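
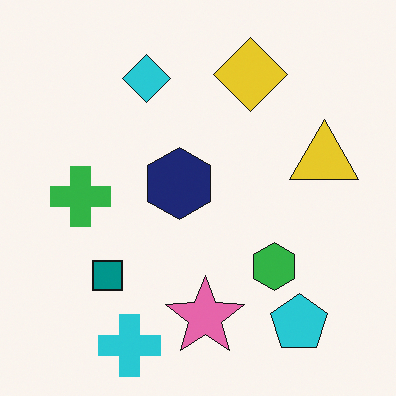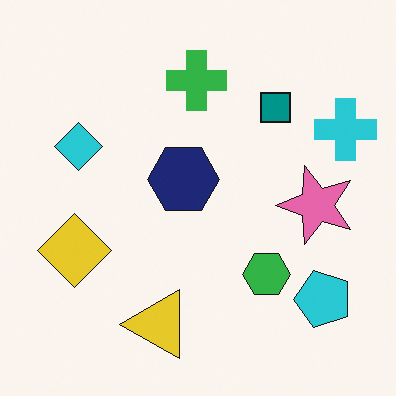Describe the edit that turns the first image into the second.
Transposed (reflected across the top-left ↔ bottom-right diagonal).

Shapes have swapped their row and column positions — what was in the top-right is now in the bottom-left — a diagonal reflection.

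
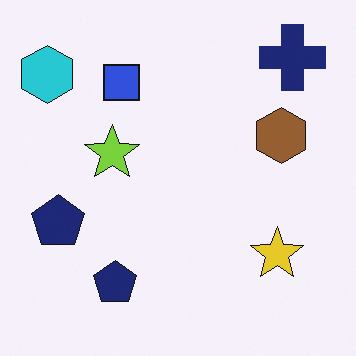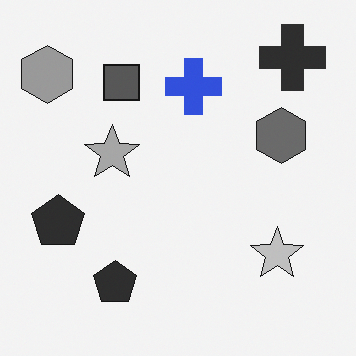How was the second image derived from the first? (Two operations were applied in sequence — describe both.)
Converted to grayscale, then overlaid with an additional blue cross.

All color is removed — every shape is now a shade of grey. A blue cross appears in the second image that is absent from the first.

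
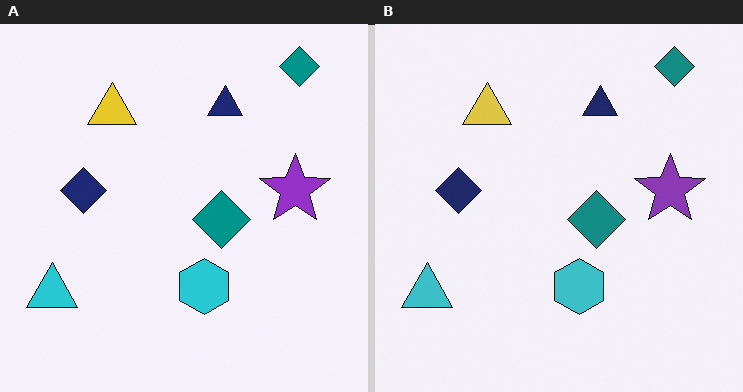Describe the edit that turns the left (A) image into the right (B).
The image was slightly desaturated.

All colors are more muted and greyish — a global saturation change.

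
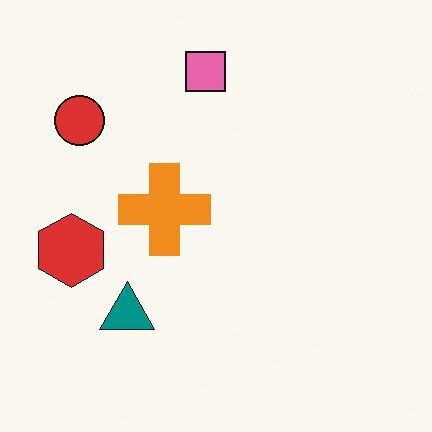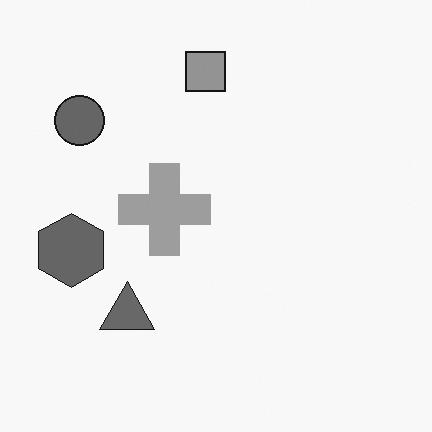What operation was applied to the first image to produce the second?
The transformation is: converted to grayscale.

All color is removed — every shape is now a shade of grey.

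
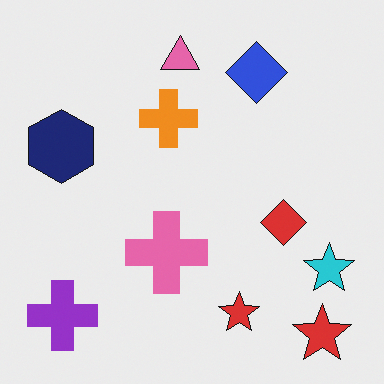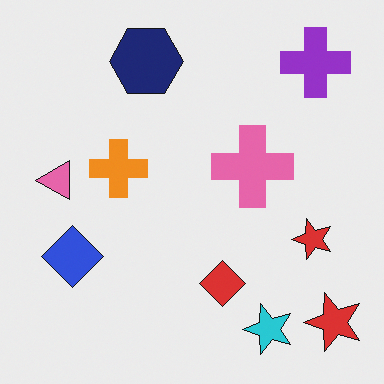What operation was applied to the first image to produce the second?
The second image is the first transposed (reflected across the top-left ↔ bottom-right diagonal).

Shapes have swapped their row and column positions — what was in the top-right is now in the bottom-left — a diagonal reflection.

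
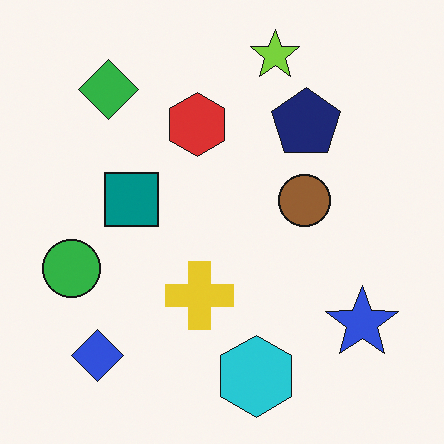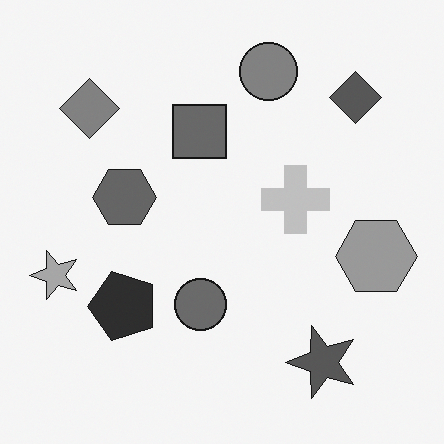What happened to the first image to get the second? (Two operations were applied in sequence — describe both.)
Converted to grayscale, then transposed (reflected across the top-left ↔ bottom-right diagonal).

All color is removed — every shape is now a shade of grey. Shapes have swapped their row and column positions — what was in the top-right is now in the bottom-left — a diagonal reflection.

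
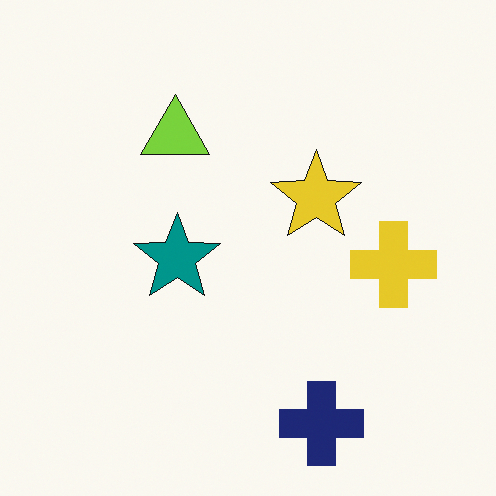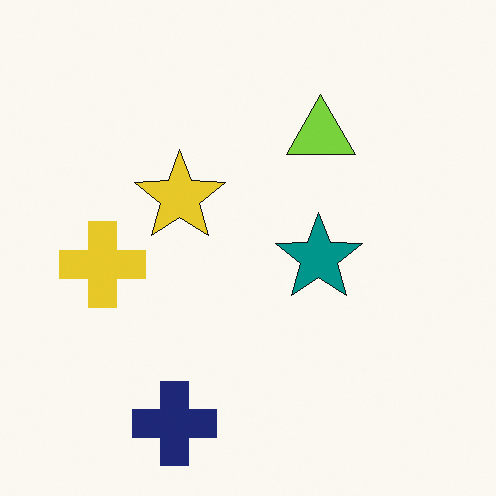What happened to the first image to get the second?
Flipped horizontally (left ↔ right).

The yellow cross is in the right of the first image and the left of the second — shapes on opposite sides of the vertical midline have swapped in a mirror flip.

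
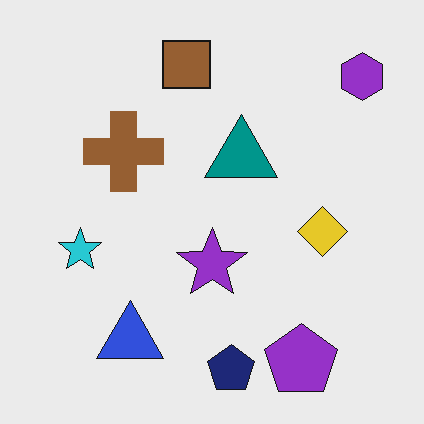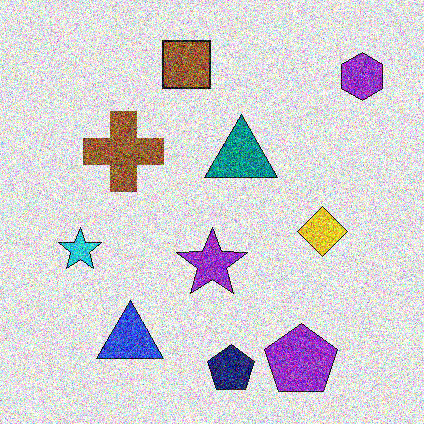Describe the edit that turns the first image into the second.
This is the original image degraded with heavy additive noise.

Random speckle covers the whole image, including the flat background.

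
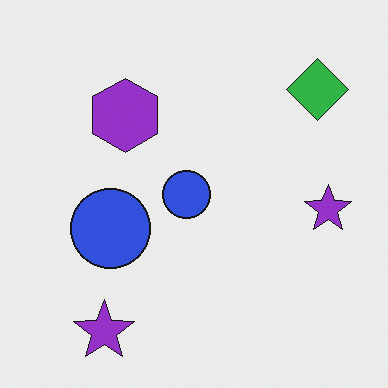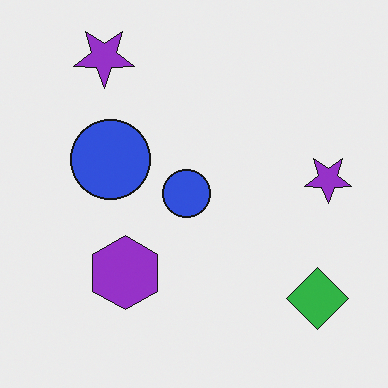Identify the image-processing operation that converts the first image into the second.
Flipped vertically (top ↔ bottom).

The green diamond is in the top-right of the first image and the bottom-right of the second — shapes on opposite sides of the horizontal midline have swapped in a mirror flip.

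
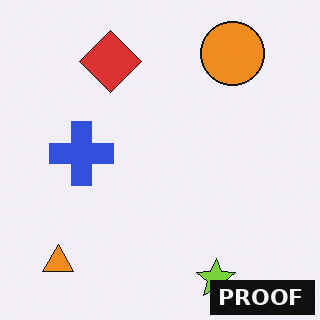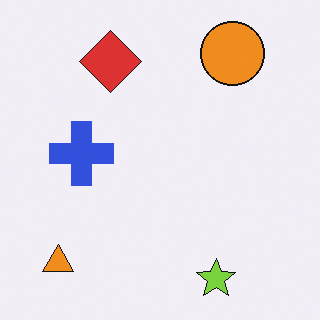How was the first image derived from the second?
The image was watermarked with the text "PROOF" in the lower-right corner.

A dark label reading "PROOF" appears in the lower-right corner.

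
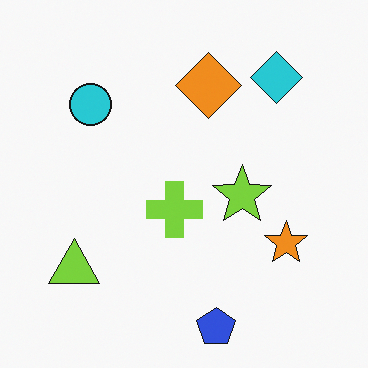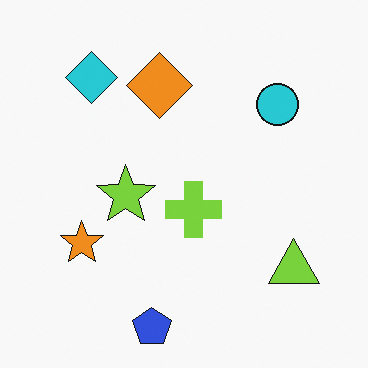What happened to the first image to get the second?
The transformation is: flipped horizontally (left ↔ right).

The lime triangle is in the bottom-left of the first image and the bottom-right of the second — shapes on opposite sides of the vertical midline have swapped in a mirror flip.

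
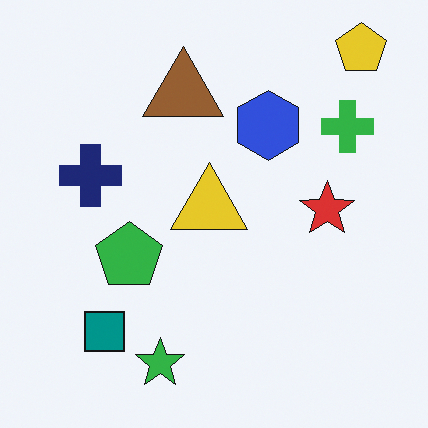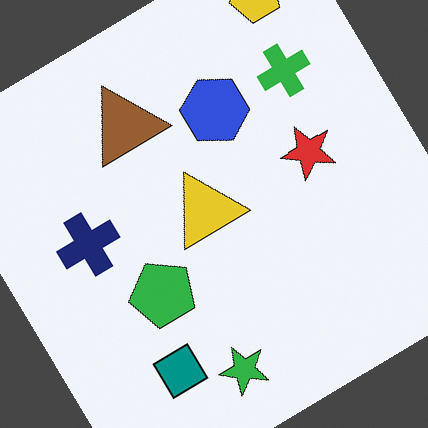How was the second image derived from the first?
It was rotated counter-clockwise by a large amount — several tens of degrees.

Every shape is tilted by the same angle and the image corners show triangular fill wedges — a whole-image rotation by a non-right angle.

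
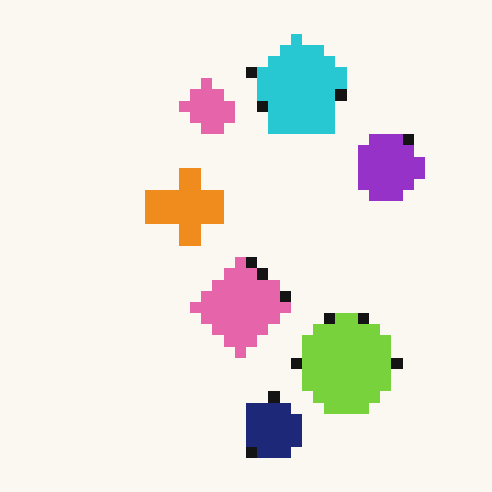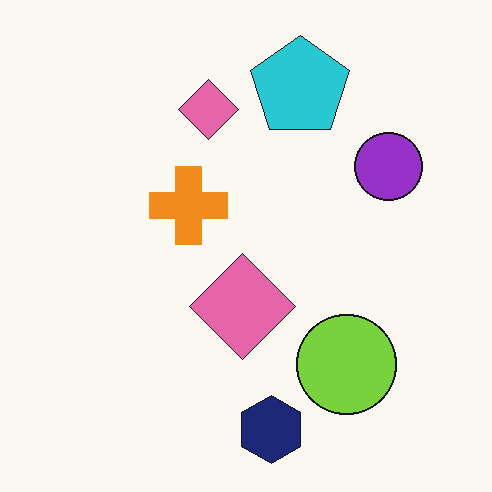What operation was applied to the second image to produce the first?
The image was coarsely pixelated.

Shapes are reduced to large square blocks; fine edges and outlines are lost — a downscale-then-upscale (mosaic) effect.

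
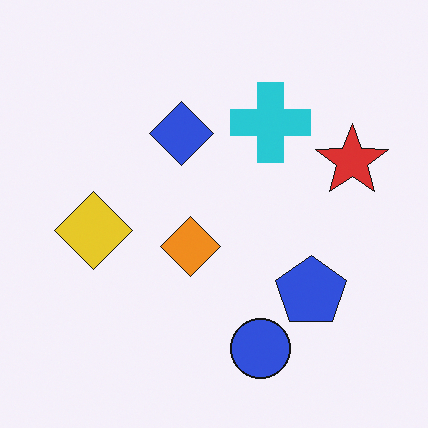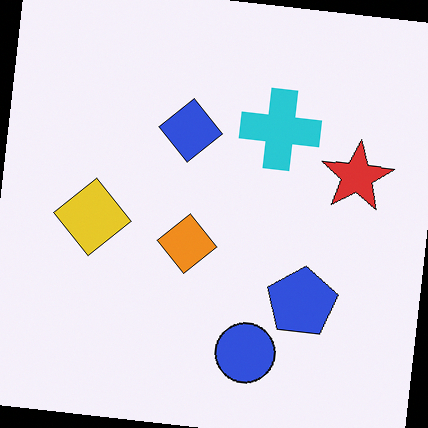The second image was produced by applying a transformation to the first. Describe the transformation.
The transformation is: rotated clockwise by a slight angle.

Every shape is tilted by the same angle and the image corners show triangular fill wedges — a whole-image rotation by a non-right angle.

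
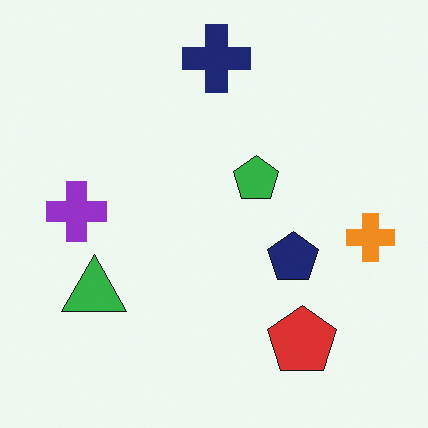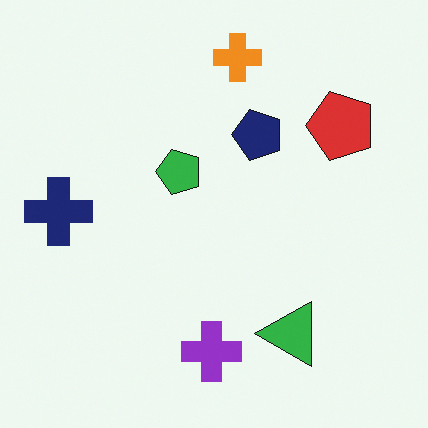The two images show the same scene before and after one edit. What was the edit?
Rotated 90° counter-clockwise.

The orange cross sits in the right of the first image and the top of the second — consistent with a whole-image 90° counter-clockwise rotation.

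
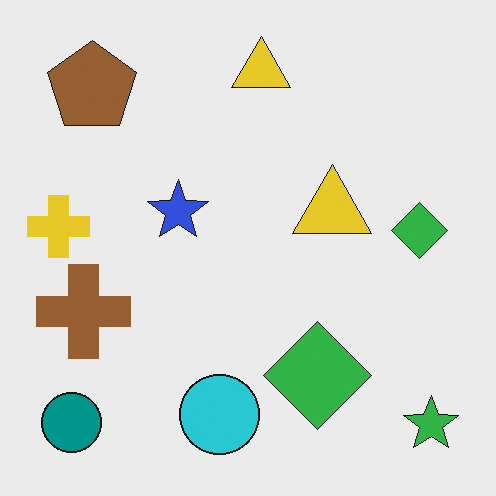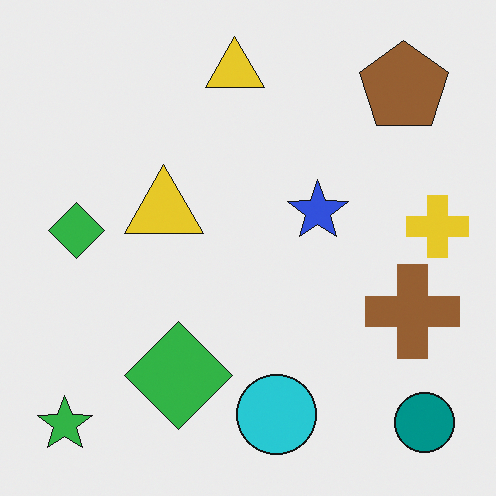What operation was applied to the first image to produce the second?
This is the original image flipped horizontally (left ↔ right).

The yellow cross is in the left of the first image and the right of the second — shapes on opposite sides of the vertical midline have swapped in a mirror flip.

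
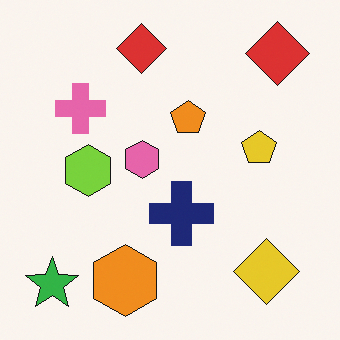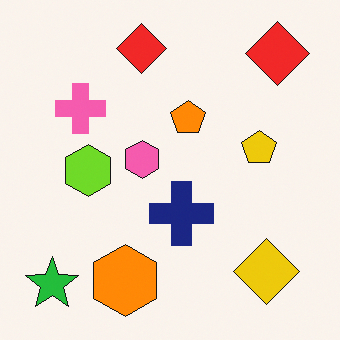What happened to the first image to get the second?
The second image is the first slightly oversaturated.

All colors are more vivid — a global saturation change.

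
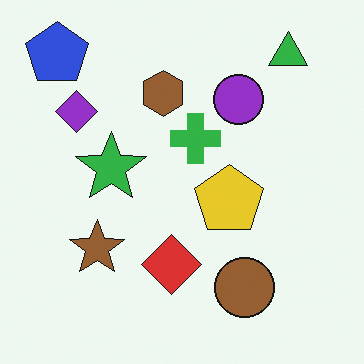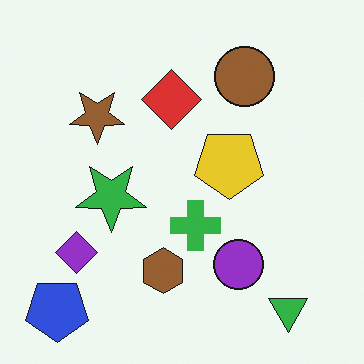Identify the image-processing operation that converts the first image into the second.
The second image is the first flipped vertically (top ↔ bottom).

The blue pentagon is in the top-left of the first image and the bottom-left of the second — shapes on opposite sides of the horizontal midline have swapped in a mirror flip.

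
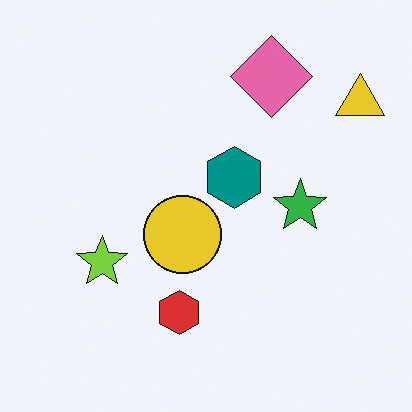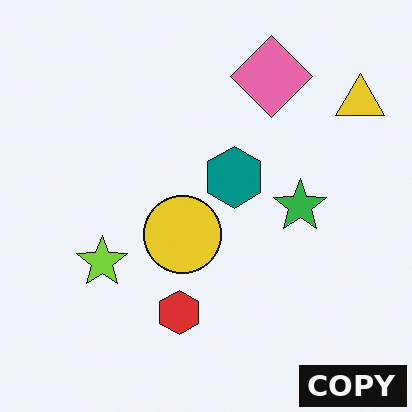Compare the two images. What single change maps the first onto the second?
This is the original image watermarked with the text "COPY" in the lower-right corner.

A dark label reading "COPY" appears in the lower-right corner.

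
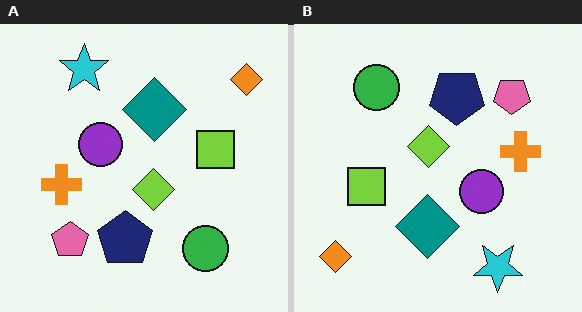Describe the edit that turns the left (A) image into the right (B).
The transformation is: rotated 180°.

The orange diamond sits in the top-right of the left (A) image and the bottom-left of the right (B) — consistent with a whole-image 180° rotation.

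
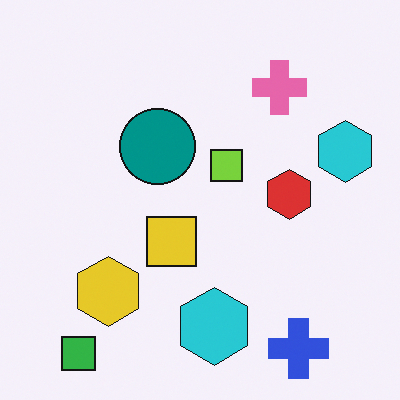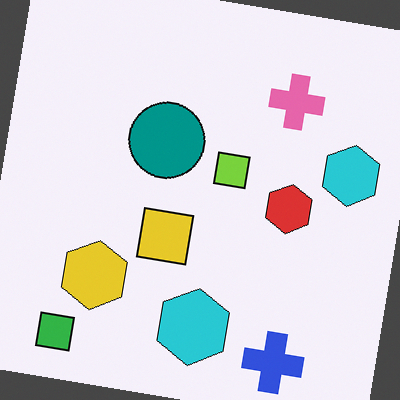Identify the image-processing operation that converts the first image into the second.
The image was rotated clockwise by a small amount.

Every shape is tilted by the same angle and the image corners show triangular fill wedges — a whole-image rotation by a non-right angle.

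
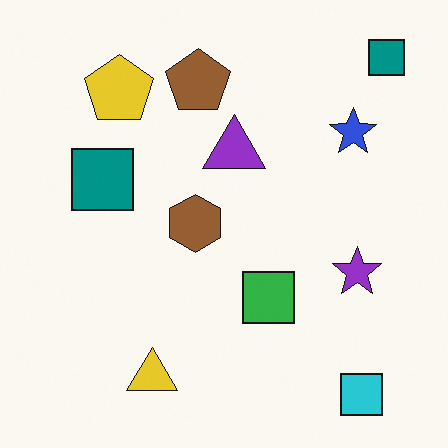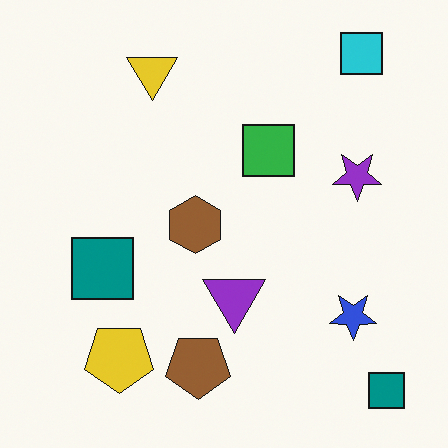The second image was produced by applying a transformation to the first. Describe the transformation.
It was flipped vertically (top ↔ bottom).

The cyan square is in the bottom-right of the first image and the top-right of the second — shapes on opposite sides of the horizontal midline have swapped in a mirror flip.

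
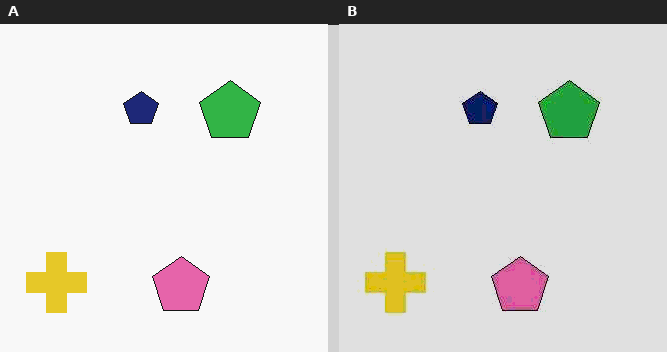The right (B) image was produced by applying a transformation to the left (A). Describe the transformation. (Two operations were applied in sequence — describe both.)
The transformation is: JPEG-compressed with visible artifacts, then moderately posterized.

Blocky 8×8 compression artifacts appear around shape edges and the flat background shows ringing — characteristic JPEG degradation. Each flat color has snapped to a coarser quantized level — most visibly, the near-white background has dropped to a flat grey.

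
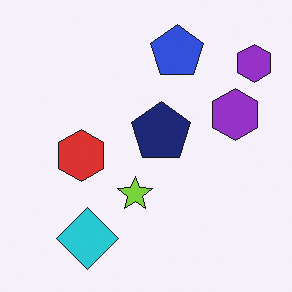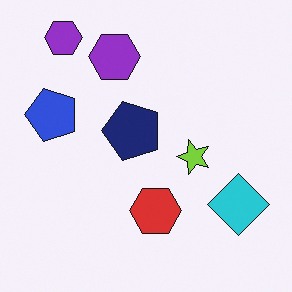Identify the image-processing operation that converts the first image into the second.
The image was rotated 90° counter-clockwise.

The cyan diamond sits in the bottom-left of the first image and the bottom-right of the second — consistent with a whole-image 90° counter-clockwise rotation.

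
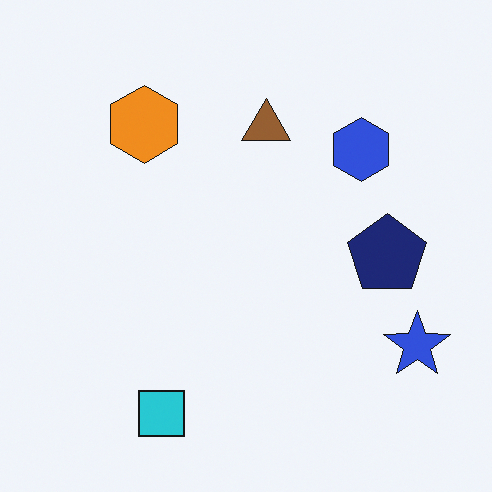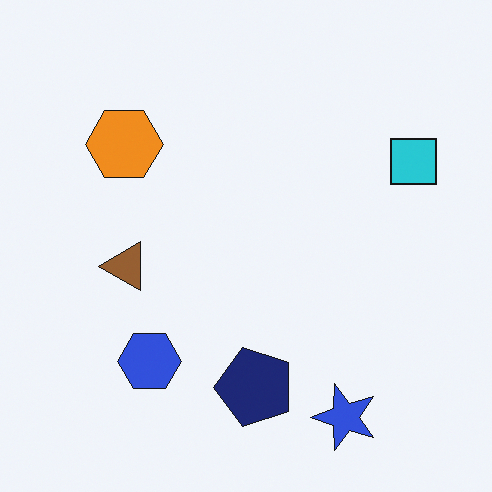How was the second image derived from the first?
The image was transposed (reflected across the top-left ↔ bottom-right diagonal).

Shapes have swapped their row and column positions — what was in the top-right is now in the bottom-left — a diagonal reflection.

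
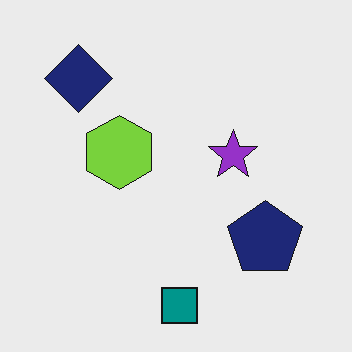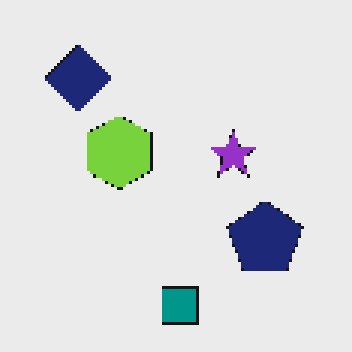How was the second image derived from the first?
The transformation is: lightly pixelated (a mild mosaic effect).

Shapes are reduced to large square blocks; fine edges and outlines are lost — a downscale-then-upscale (mosaic) effect.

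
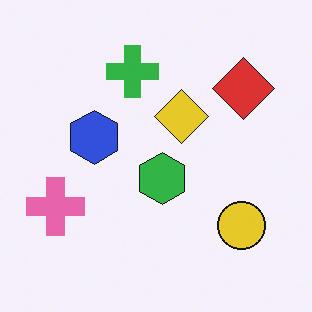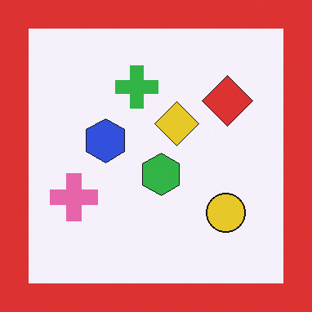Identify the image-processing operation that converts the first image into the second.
The second image is the first framed with a red border.

A solid red frame runs around the edge of the second image, with the content slightly shrunk inside it.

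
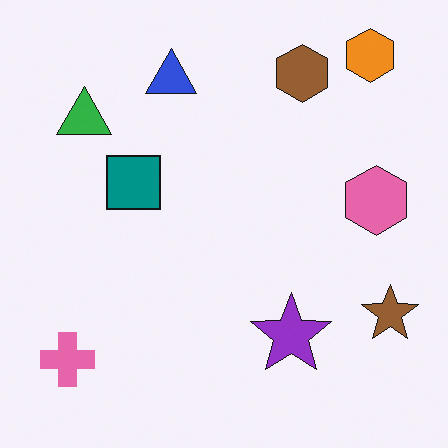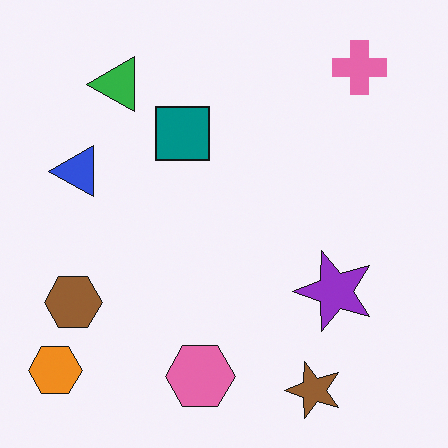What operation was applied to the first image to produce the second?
It was transposed (reflected across the top-left ↔ bottom-right diagonal).

Shapes have swapped their row and column positions — what was in the top-right is now in the bottom-left — a diagonal reflection.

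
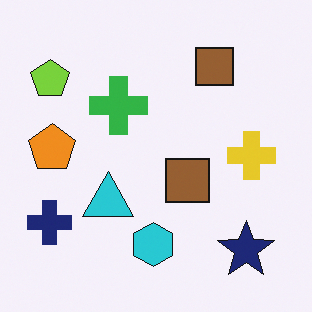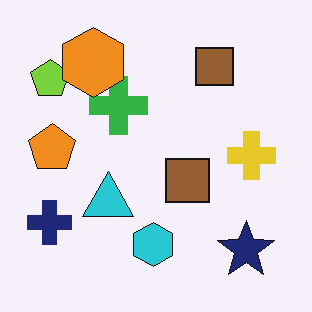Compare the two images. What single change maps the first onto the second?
The second image is the first overlaid with an additional orange hexagon.

An orange hexagon appears in the second image that is absent from the first.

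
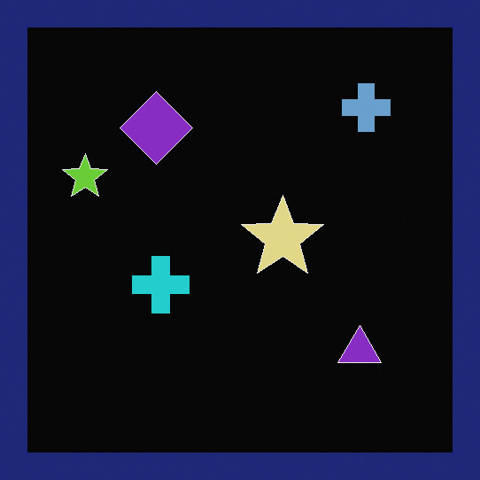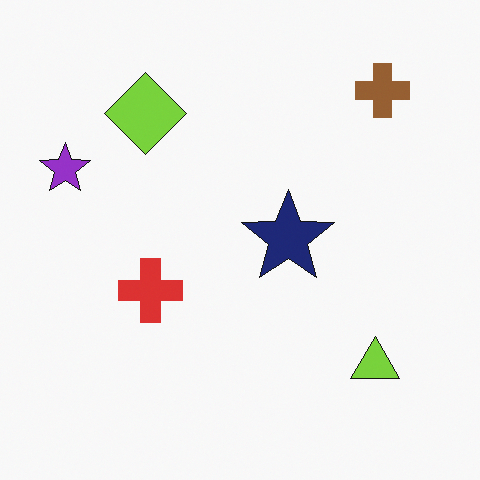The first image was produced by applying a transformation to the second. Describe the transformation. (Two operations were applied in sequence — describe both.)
Color-inverted (negative), then framed with a navy border.

The light background has become dark and every shape's color is its complement — a photographic negative. A solid navy frame runs around the edge of the first image, with the content slightly shrunk inside it.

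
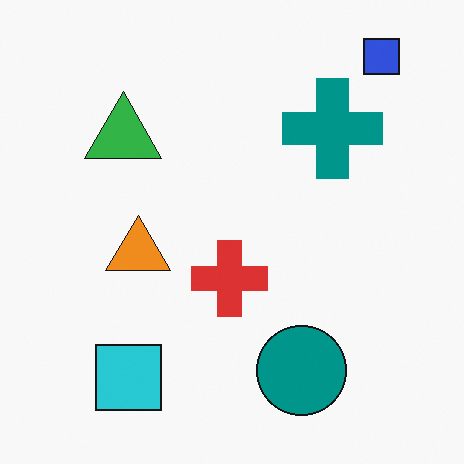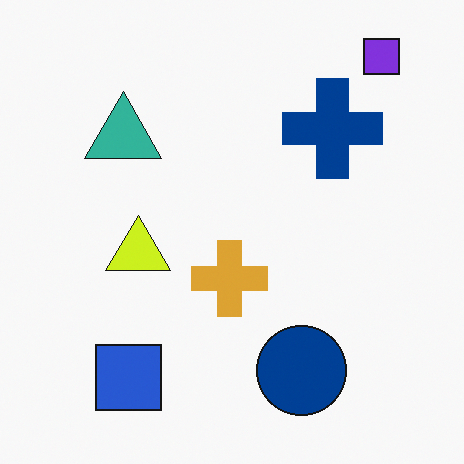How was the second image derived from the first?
This is the original image hue-shifted slightly.

Every shape's color has rotated by the same amount around the hue wheel — a uniform hue shift.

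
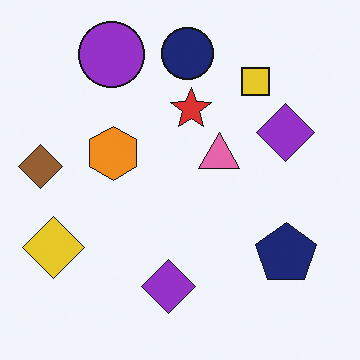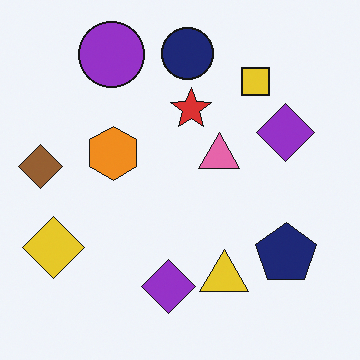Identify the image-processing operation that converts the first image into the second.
The transformation is: overlaid with an additional yellow triangle.

A yellow triangle appears in the second image that is absent from the first.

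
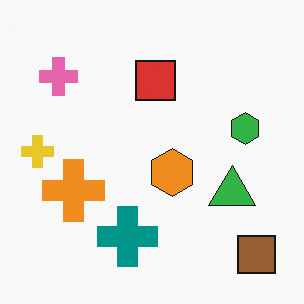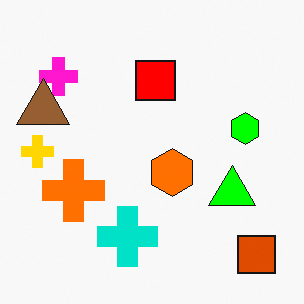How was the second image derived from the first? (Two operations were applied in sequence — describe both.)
The image was made much more vivid (saturation change), then overlaid with an additional brown triangle.

All colors are more vivid — a global saturation change. A brown triangle appears in the second image that is absent from the first.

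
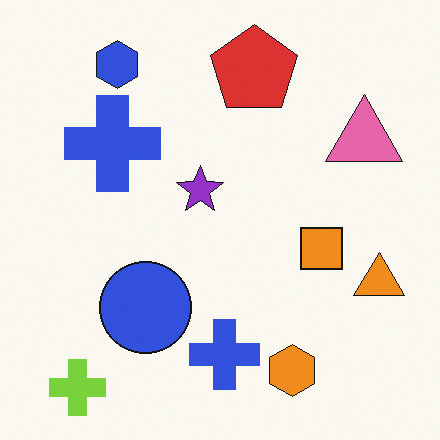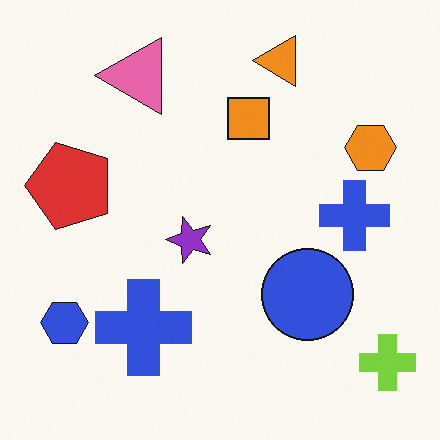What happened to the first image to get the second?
The second image is the first rotated 90° counter-clockwise.

The lime cross sits in the bottom-left of the first image and the bottom-right of the second — consistent with a whole-image 90° counter-clockwise rotation.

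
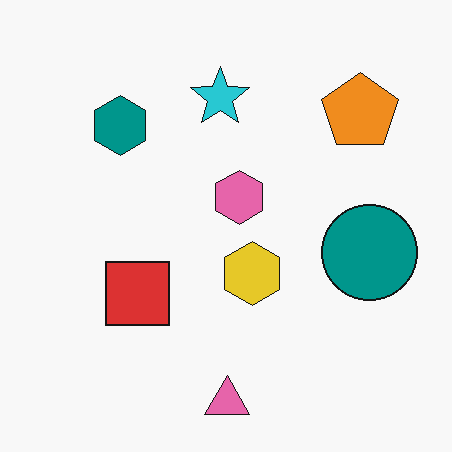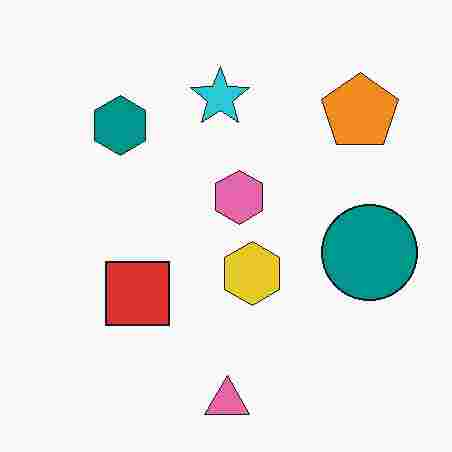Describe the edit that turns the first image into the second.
The image was heavily JPEG-compressed with obvious blocking artifacts.

Blocky 8×8 compression artifacts appear around shape edges and the flat background shows ringing — characteristic JPEG degradation.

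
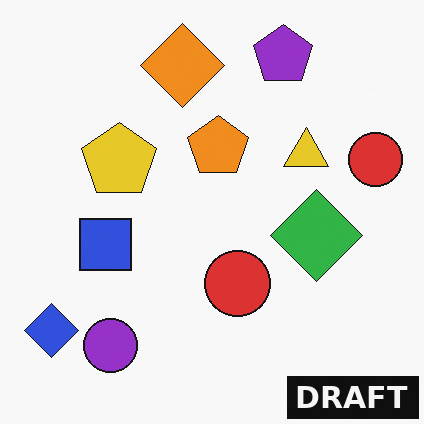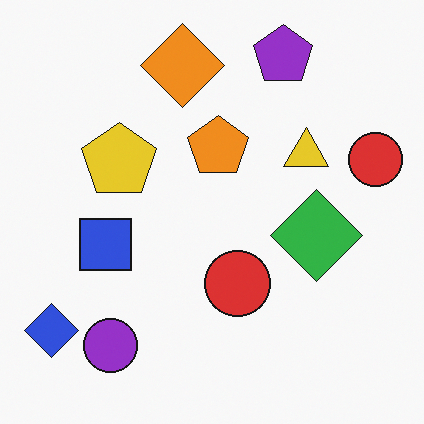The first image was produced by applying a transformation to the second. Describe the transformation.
The first image is the second watermarked with the text "DRAFT" in the lower-right corner.

A dark label reading "DRAFT" appears in the lower-right corner.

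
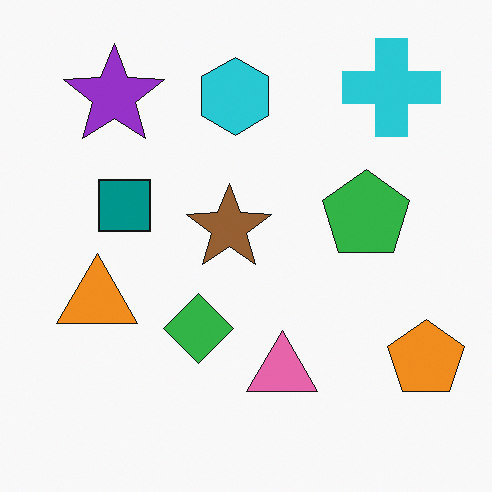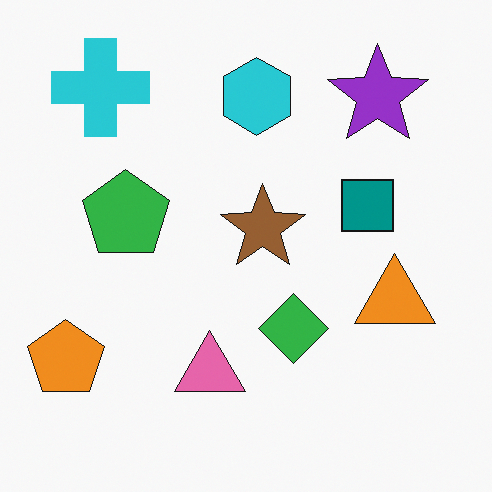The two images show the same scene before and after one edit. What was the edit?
The transformation is: flipped horizontally (left ↔ right).

The orange pentagon is in the bottom-right of the first image and the bottom-left of the second — shapes on opposite sides of the vertical midline have swapped in a mirror flip.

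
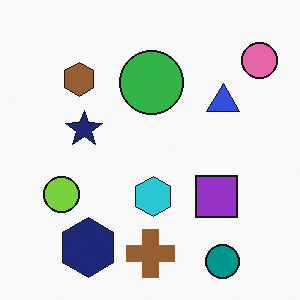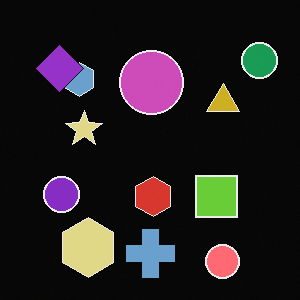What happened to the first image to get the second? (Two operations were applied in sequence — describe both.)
It was color-inverted (negative), then overlaid with an additional purple diamond.

The light background has become dark and every shape's color is its complement — a photographic negative. A purple diamond appears in the second image that is absent from the first.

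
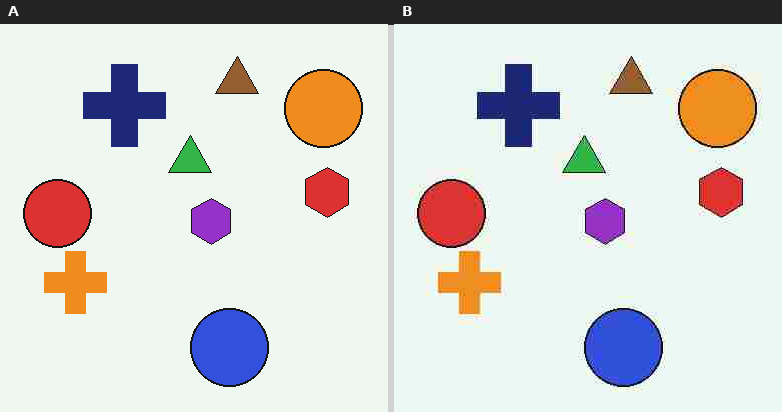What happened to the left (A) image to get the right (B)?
This is the original image degraded with heavy JPEG compression.

Blocky 8×8 compression artifacts appear around shape edges and the flat background shows ringing — characteristic JPEG degradation.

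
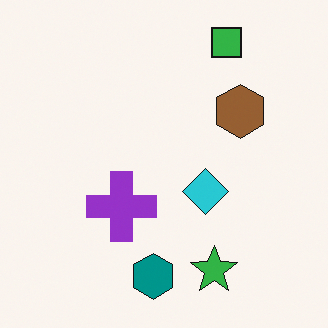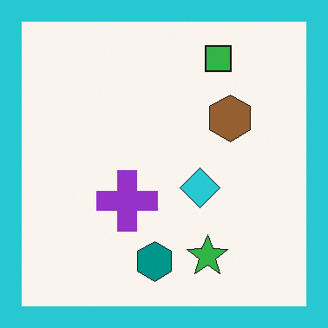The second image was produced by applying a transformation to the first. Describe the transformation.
The second image is the first framed with a cyan border.

A solid cyan frame runs around the edge of the second image, with the content slightly shrunk inside it.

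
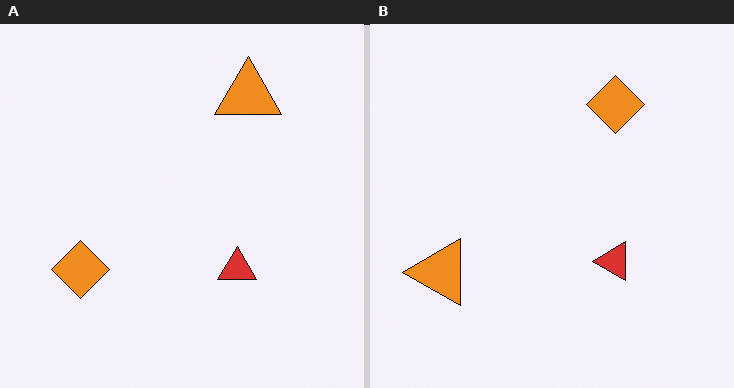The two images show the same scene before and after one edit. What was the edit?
Transposed (reflected across the top-left ↔ bottom-right diagonal).

Shapes have swapped their row and column positions — what was in the top-right is now in the bottom-left — a diagonal reflection.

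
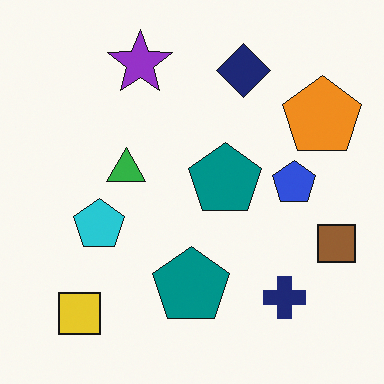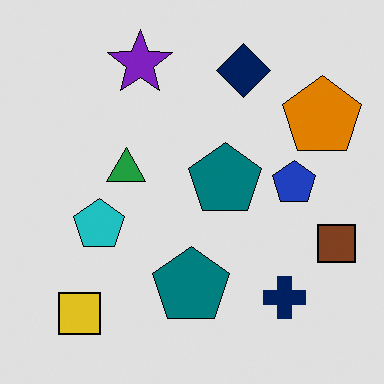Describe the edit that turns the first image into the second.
The transformation is: posterized to a reduced palette.

Each flat color has snapped to a coarser quantized level — most visibly, the near-white background has dropped to a flat grey.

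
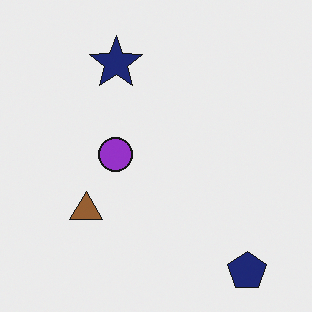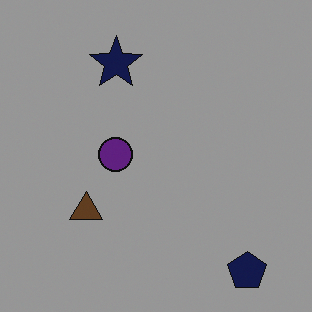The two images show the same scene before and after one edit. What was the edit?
Substantially darkened.

Every pixel — background and shapes alike — is uniformly darkened.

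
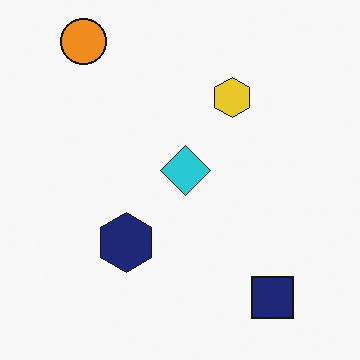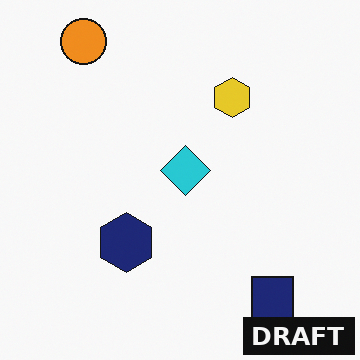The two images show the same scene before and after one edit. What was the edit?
Watermarked with the text "DRAFT" in the lower-right corner.

A dark label reading "DRAFT" appears in the lower-right corner.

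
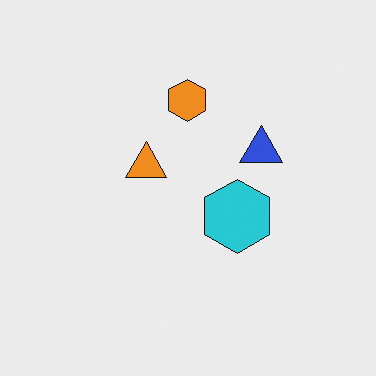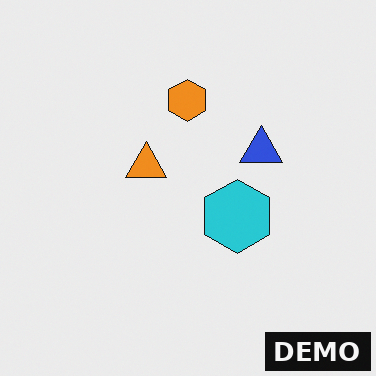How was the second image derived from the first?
The second image is the first watermarked with the text "DEMO" in the lower-right corner.

A dark label reading "DEMO" appears in the lower-right corner.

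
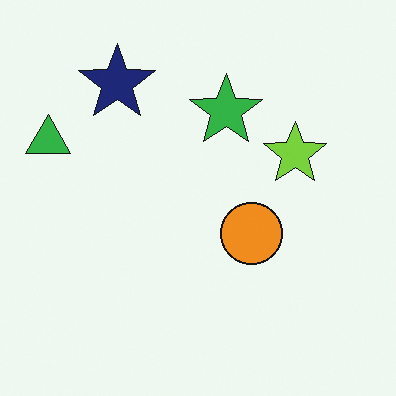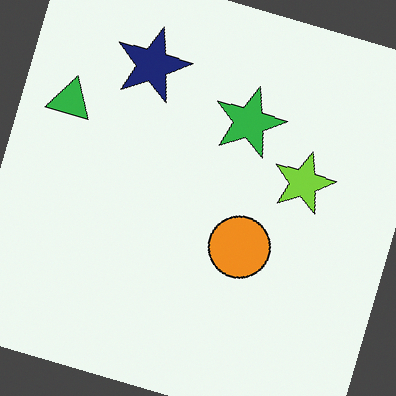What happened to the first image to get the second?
The image was rotated clockwise by a moderate amount.

Every shape is tilted by the same angle and the image corners show triangular fill wedges — a whole-image rotation by a non-right angle.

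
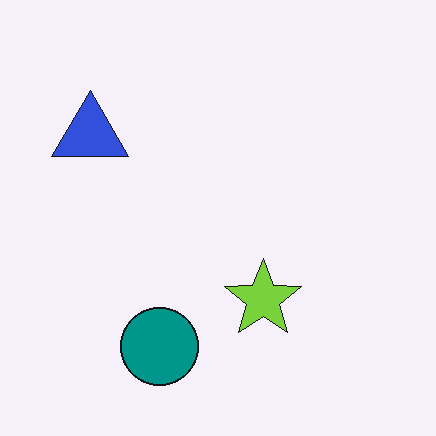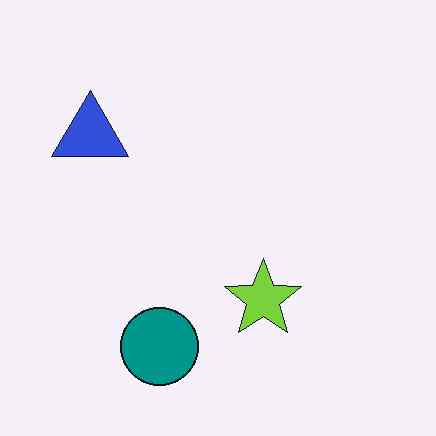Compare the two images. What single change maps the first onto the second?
JPEG-compressed with visible artifacts.

Blocky 8×8 compression artifacts appear around shape edges and the flat background shows ringing — characteristic JPEG degradation.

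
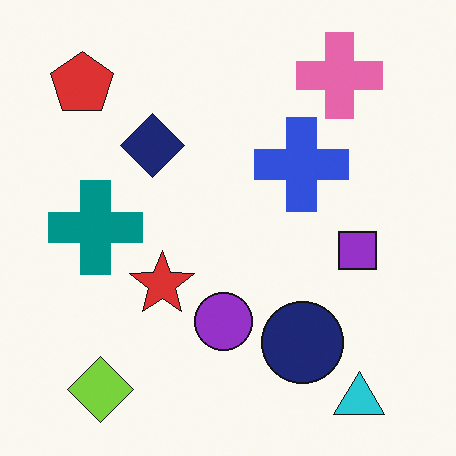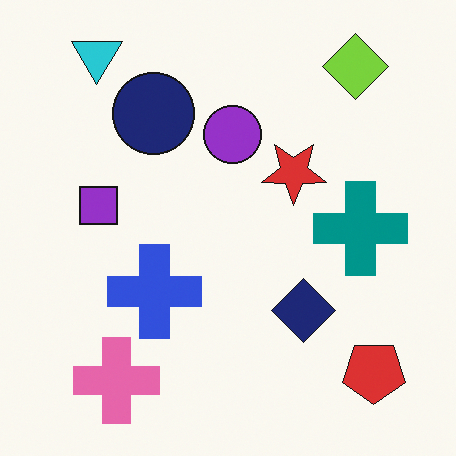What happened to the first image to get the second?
Rotated 180°.

The cyan triangle sits in the bottom-right of the first image and the top-left of the second — consistent with a whole-image 180° rotation.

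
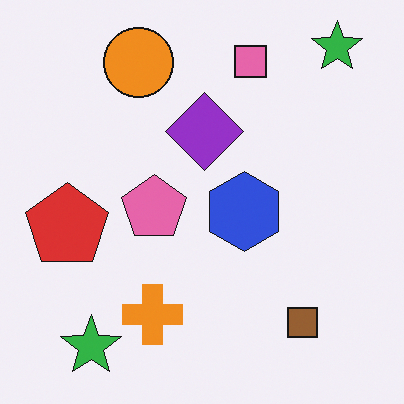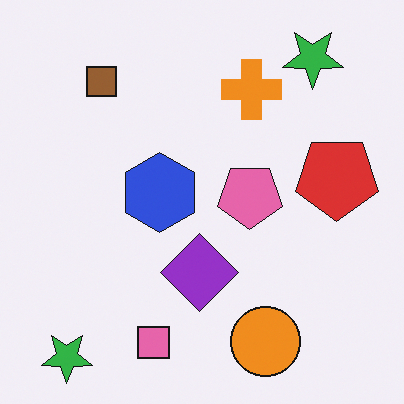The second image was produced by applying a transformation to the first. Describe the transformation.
The image was rotated 180°.

The brown square sits in the bottom-right of the first image and the top-left of the second — consistent with a whole-image 180° rotation.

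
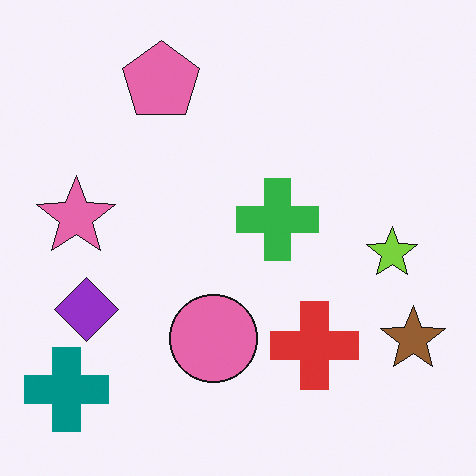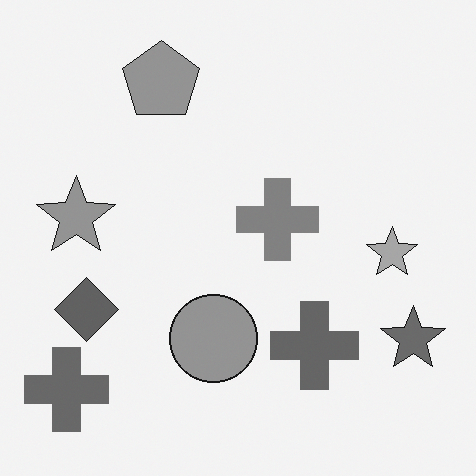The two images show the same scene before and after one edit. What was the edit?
This is the original image converted to grayscale.

All color is removed — every shape is now a shade of grey.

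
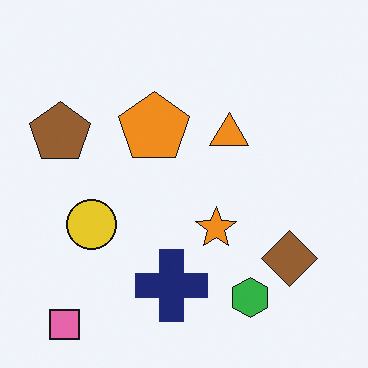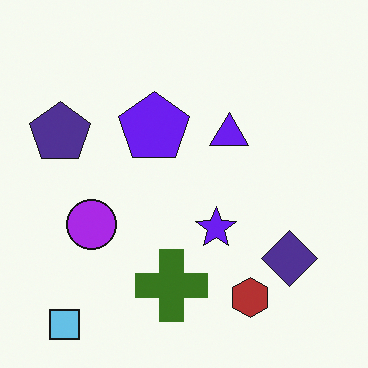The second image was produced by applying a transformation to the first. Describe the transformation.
Hue-shifted by a large amount.

Every shape's color has rotated by the same amount around the hue wheel — a uniform hue shift.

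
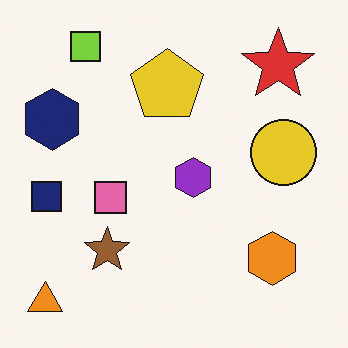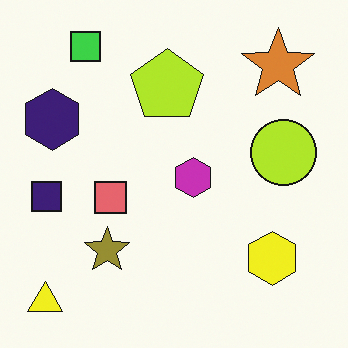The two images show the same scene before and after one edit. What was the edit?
This is the original image hue-shifted slightly.

Every shape's color has rotated by the same amount around the hue wheel — a uniform hue shift.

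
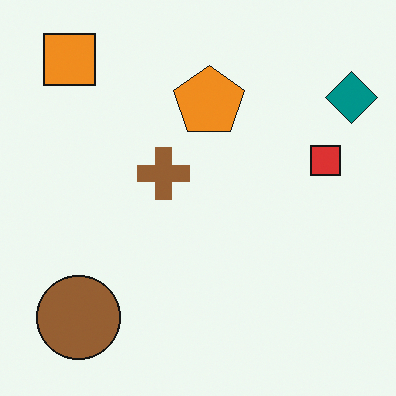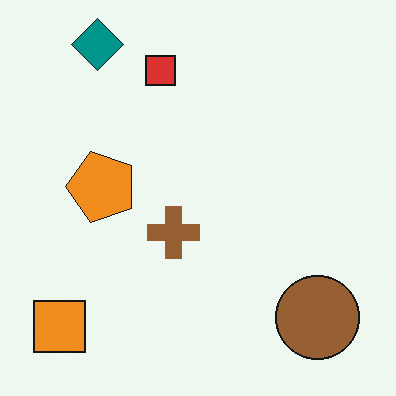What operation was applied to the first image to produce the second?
The second image is the first rotated 90° counter-clockwise.

The orange square sits in the top-left of the first image and the bottom-left of the second — consistent with a whole-image 90° counter-clockwise rotation.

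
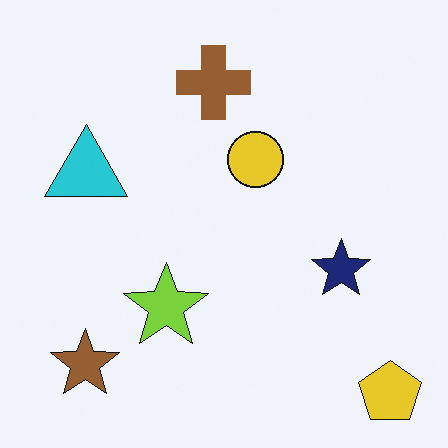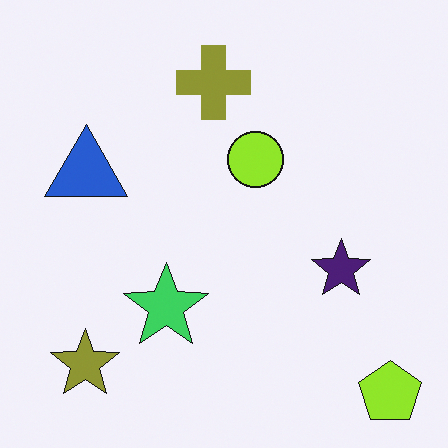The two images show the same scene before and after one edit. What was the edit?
The transformation is: hue-shifted by a small amount.

Every shape's color has rotated by the same amount around the hue wheel — a uniform hue shift.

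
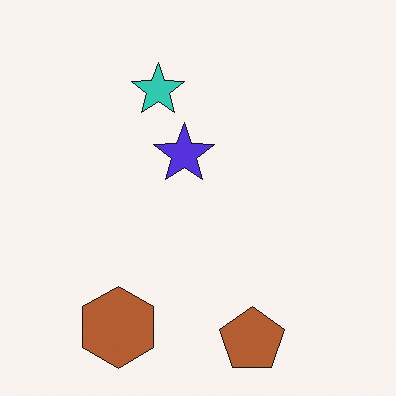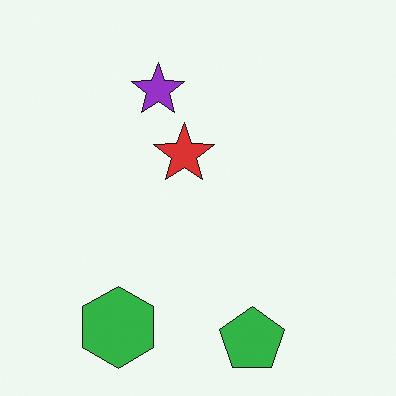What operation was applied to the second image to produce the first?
This is the original image hue-shifted through roughly half the color wheel.

Every shape's color has rotated by the same amount around the hue wheel — a uniform hue shift.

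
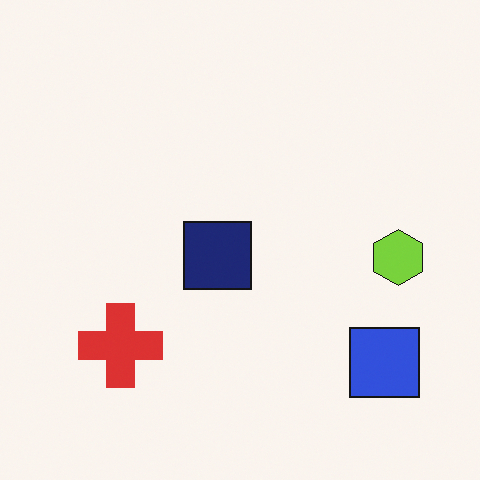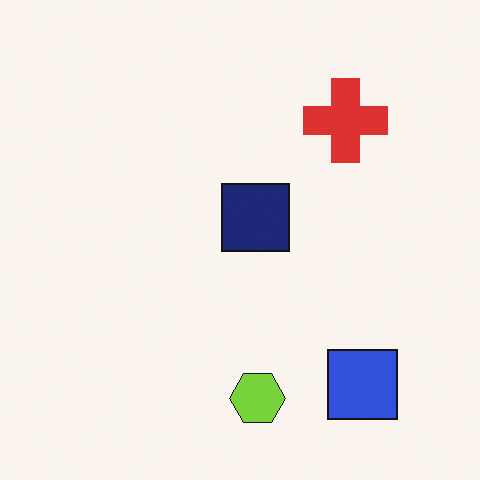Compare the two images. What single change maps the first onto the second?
It was transposed (reflected across the top-left ↔ bottom-right diagonal).

Shapes have swapped their row and column positions — what was in the top-right is now in the bottom-left — a diagonal reflection.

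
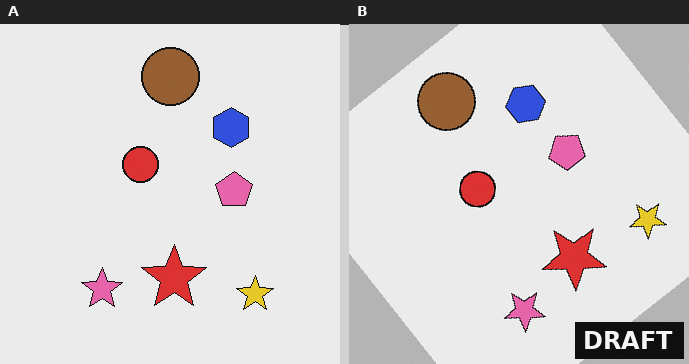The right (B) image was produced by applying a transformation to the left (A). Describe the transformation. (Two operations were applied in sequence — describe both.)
Rotated counter-clockwise by a large amount — several tens of degrees, then watermarked with the text "DRAFT" in the lower-right corner.

Every shape is tilted by the same angle and the image corners show triangular fill wedges — a whole-image rotation by a non-right angle. A dark label reading "DRAFT" appears in the lower-right corner.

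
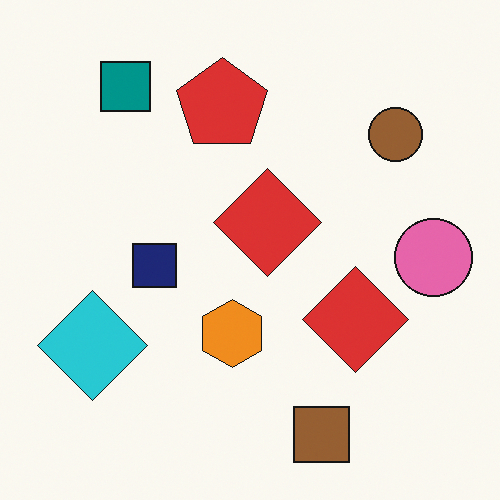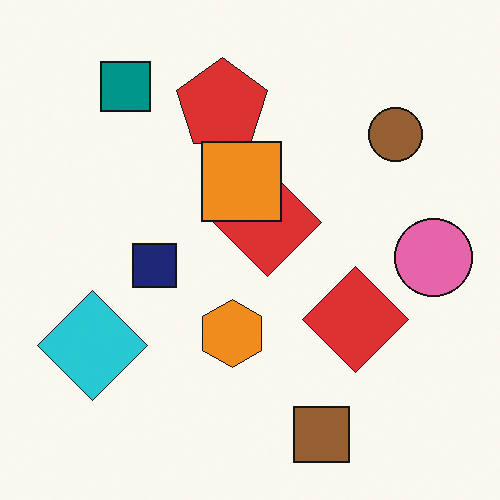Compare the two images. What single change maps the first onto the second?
Overlaid with an additional orange square.

An orange square appears in the second image that is absent from the first.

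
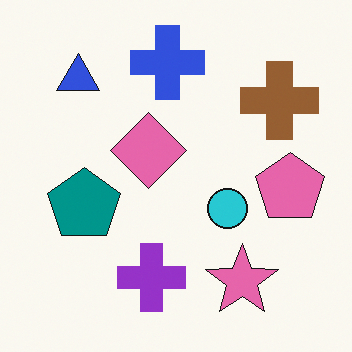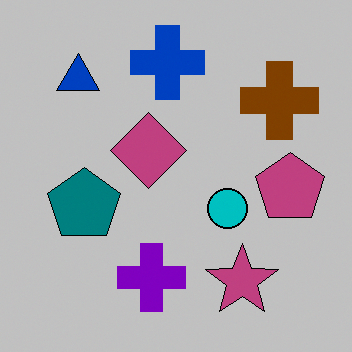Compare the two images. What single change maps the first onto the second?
The second image is the first heavily posterized to just a handful of flat colors.

Each flat color has snapped to a coarser quantized level — most visibly, the near-white background has dropped to a flat grey.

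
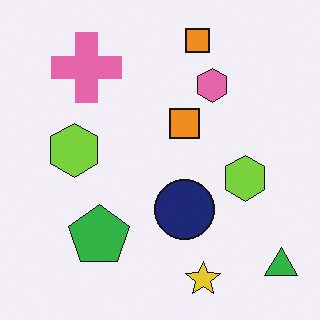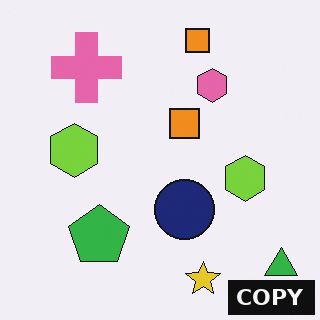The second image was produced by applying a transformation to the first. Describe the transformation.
The second image is the first watermarked with the text "COPY" in the lower-right corner.

A dark label reading "COPY" appears in the lower-right corner.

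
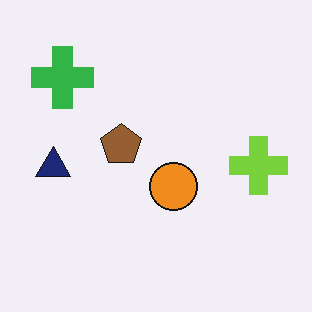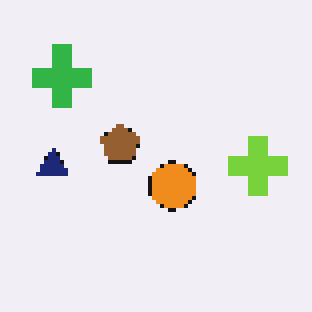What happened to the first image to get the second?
Lightly pixelated (a mild mosaic effect).

Shapes are reduced to large square blocks; fine edges and outlines are lost — a downscale-then-upscale (mosaic) effect.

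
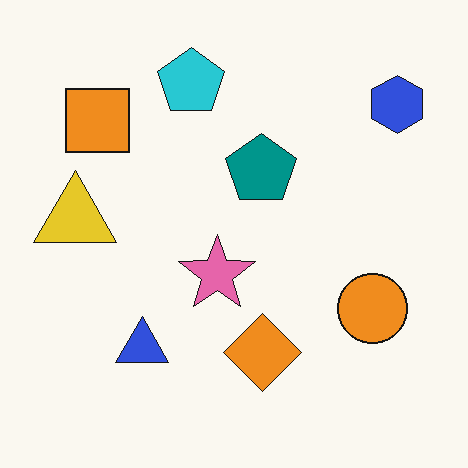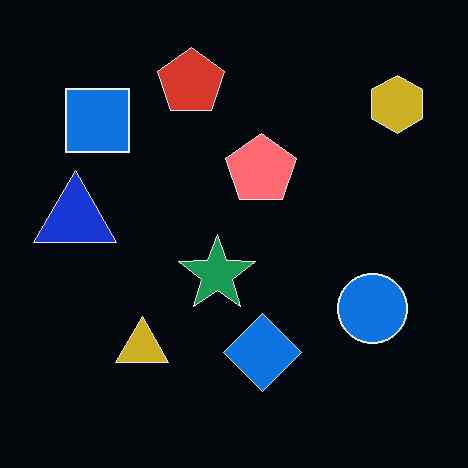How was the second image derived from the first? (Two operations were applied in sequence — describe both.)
The second image is the first given moderate JPEG compression, then color-inverted (negative).

Blocky 8×8 compression artifacts appear around shape edges and the flat background shows ringing — characteristic JPEG degradation. The light background has become dark and every shape's color is its complement — a photographic negative.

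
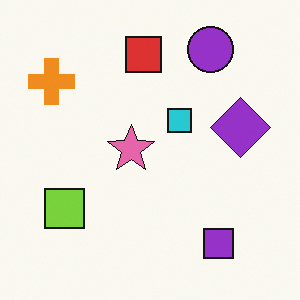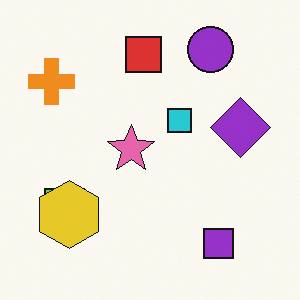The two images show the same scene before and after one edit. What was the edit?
It was overlaid with an additional yellow hexagon.

A yellow hexagon appears in the second image that is absent from the first.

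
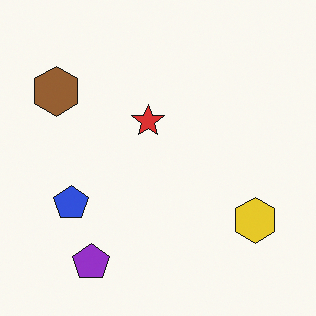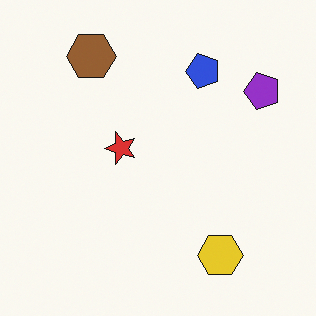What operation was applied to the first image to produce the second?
Transposed (reflected across the top-left ↔ bottom-right diagonal).

Shapes have swapped their row and column positions — what was in the top-right is now in the bottom-left — a diagonal reflection.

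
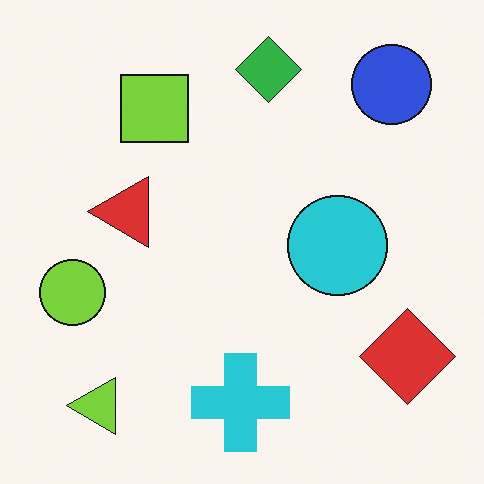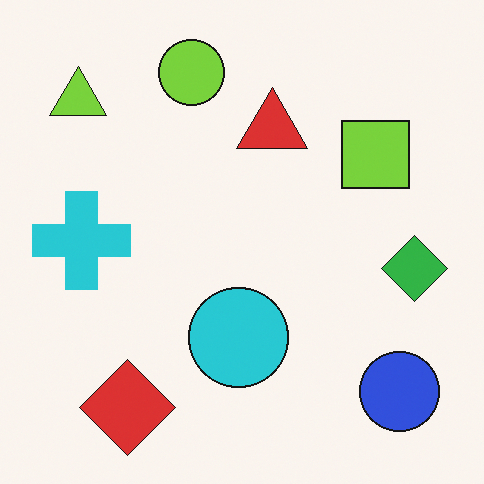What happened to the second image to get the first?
This is the original image rotated 90° counter-clockwise.

The lime triangle sits in the top-left of the second image and the bottom-left of the first — consistent with a whole-image 90° counter-clockwise rotation.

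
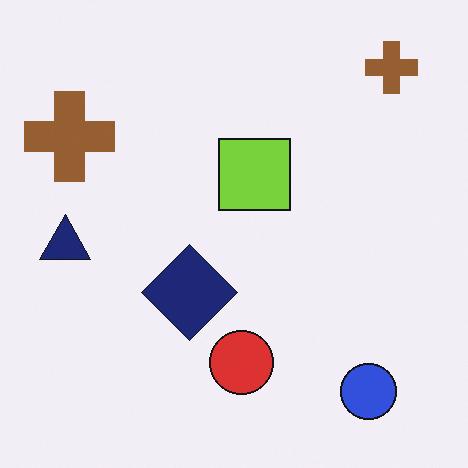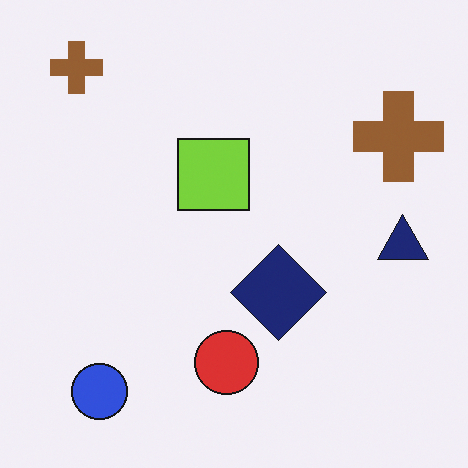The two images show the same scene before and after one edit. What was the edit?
This is the original image flipped horizontally (left ↔ right).

The navy triangle is in the left of the first image and the right of the second — shapes on opposite sides of the vertical midline have swapped in a mirror flip.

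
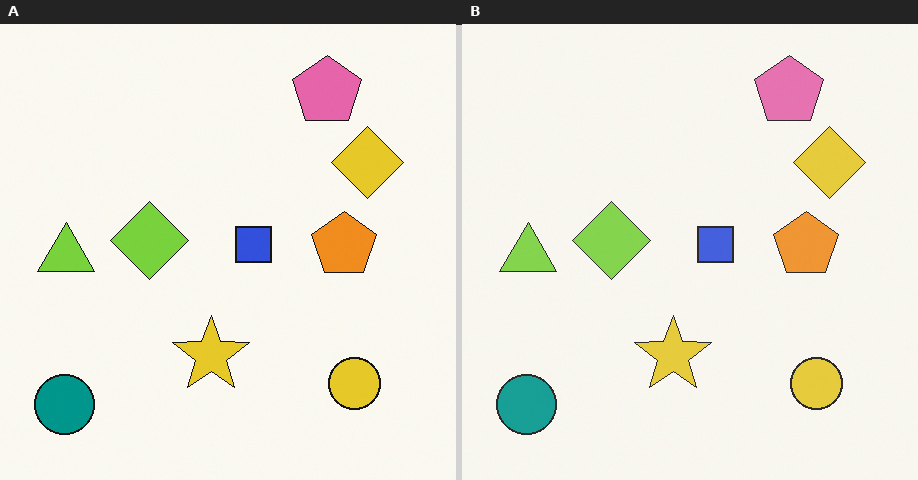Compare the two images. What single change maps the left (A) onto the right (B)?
The right (B) image is the left (A) given slightly reduced contrast.

Tones are pushed toward mid-grey across the whole image — a global contrast change.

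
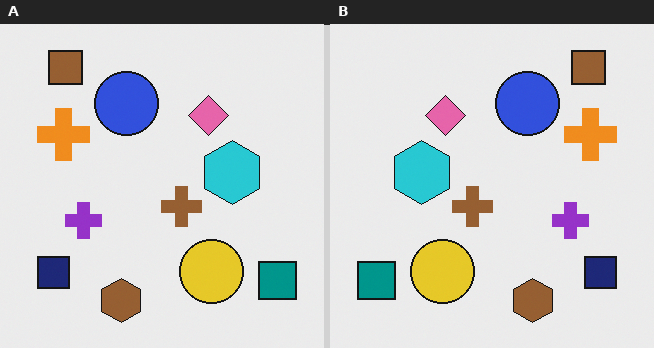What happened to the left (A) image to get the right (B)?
Flipped horizontally (left ↔ right).

The teal square is in the bottom-right of the left (A) image and the bottom-left of the right (B) — shapes on opposite sides of the vertical midline have swapped in a mirror flip.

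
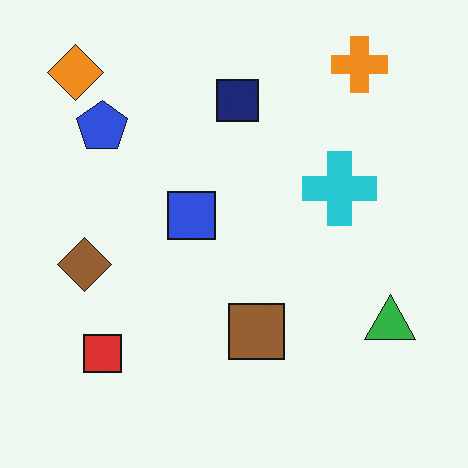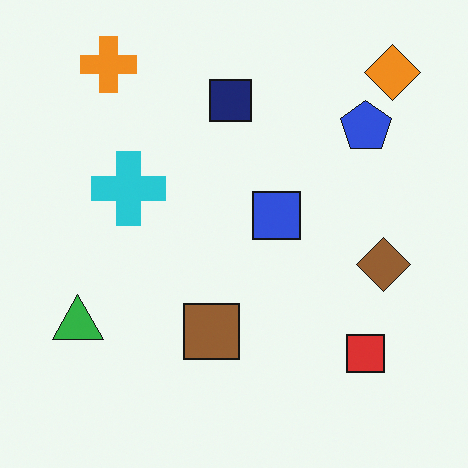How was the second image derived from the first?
This is the original image flipped horizontally (left ↔ right).

The orange diamond is in the top-left of the first image and the top-right of the second — shapes on opposite sides of the vertical midline have swapped in a mirror flip.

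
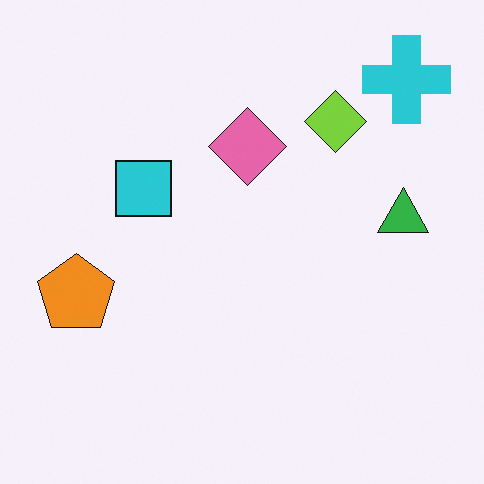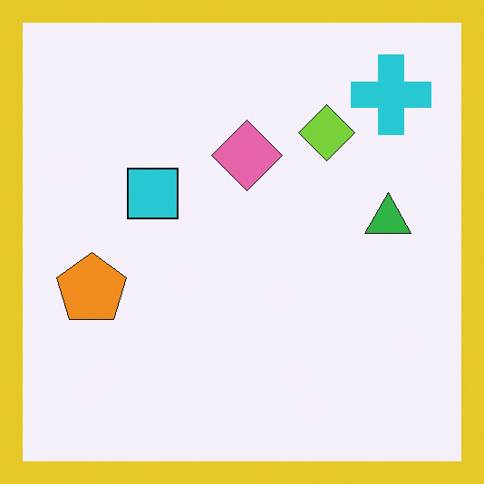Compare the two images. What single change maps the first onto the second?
It was framed with a yellow border.

A solid yellow frame runs around the edge of the second image, with the content slightly shrunk inside it.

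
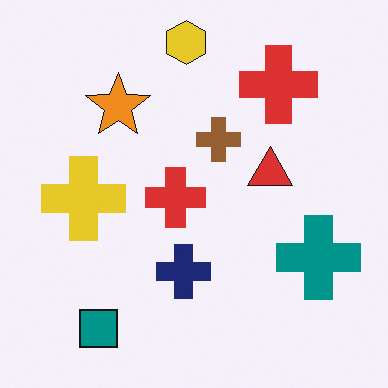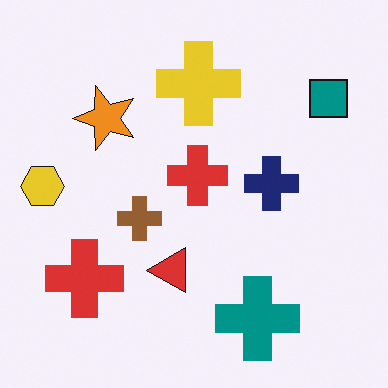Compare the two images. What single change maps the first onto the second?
It was transposed (reflected across the top-left ↔ bottom-right diagonal).

Shapes have swapped their row and column positions — what was in the top-right is now in the bottom-left — a diagonal reflection.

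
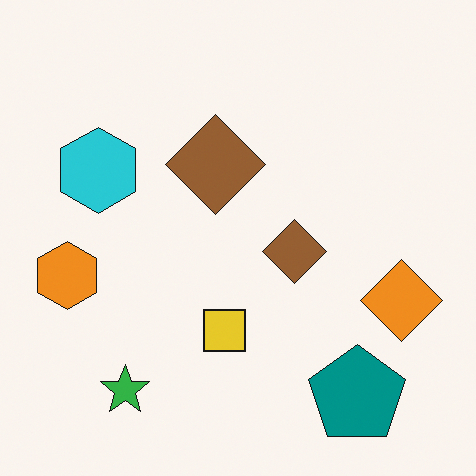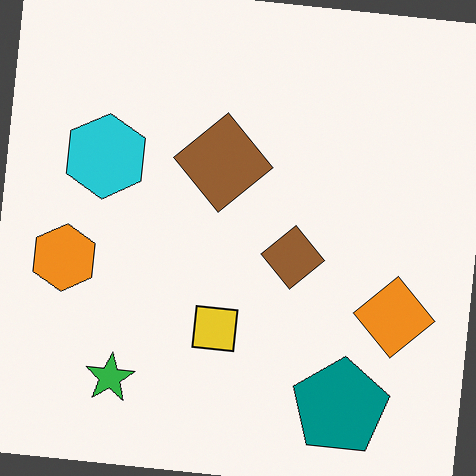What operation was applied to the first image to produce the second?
The second image is the first rotated clockwise by a slight angle.

Every shape is tilted by the same angle and the image corners show triangular fill wedges — a whole-image rotation by a non-right angle.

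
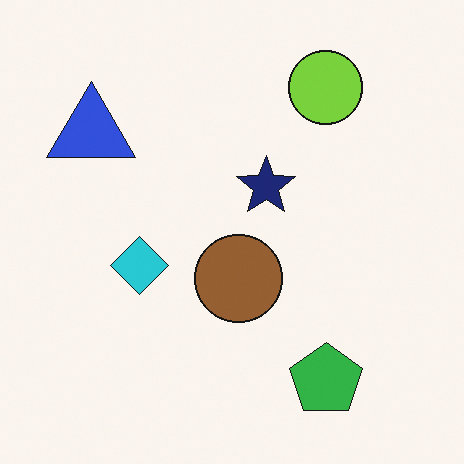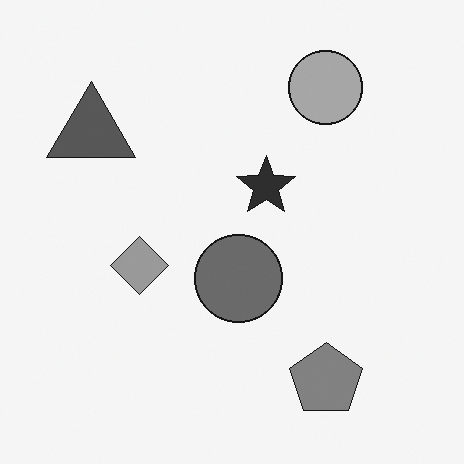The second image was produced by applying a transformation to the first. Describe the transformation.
It was converted to grayscale.

All color is removed — every shape is now a shade of grey.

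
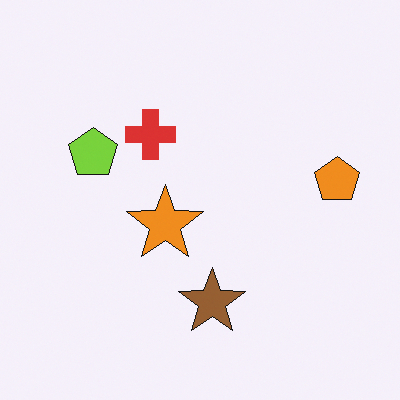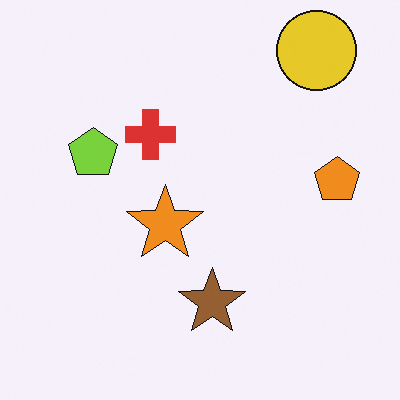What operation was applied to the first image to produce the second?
This is the original image overlaid with an additional yellow circle.

A yellow circle appears in the second image that is absent from the first.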